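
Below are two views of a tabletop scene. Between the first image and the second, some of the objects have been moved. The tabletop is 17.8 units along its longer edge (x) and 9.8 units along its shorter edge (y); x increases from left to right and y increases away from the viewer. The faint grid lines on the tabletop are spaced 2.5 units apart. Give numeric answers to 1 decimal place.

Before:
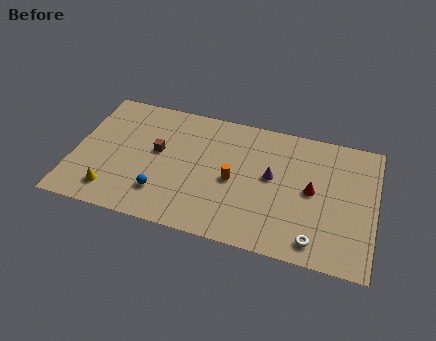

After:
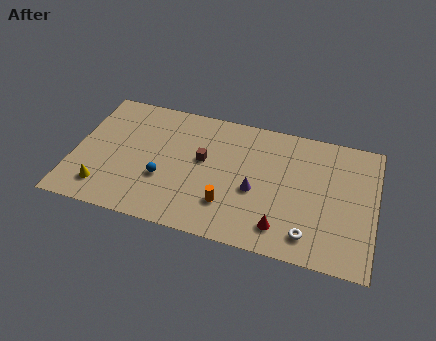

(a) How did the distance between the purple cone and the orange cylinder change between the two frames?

-0.3

They were about 2.4 units apart before and 2.1 after — 0.3 units closer together.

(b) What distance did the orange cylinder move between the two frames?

1.9

The orange cylinder moved from about (9.5, 4.5) to (9.3, 2.6), a distance of √(0.2² + 1.9²) ≈ 1.9.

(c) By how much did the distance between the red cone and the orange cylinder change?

-1.3

Before: roughly 4.6 units apart; after: 3.3. That's 1.3 units closer together.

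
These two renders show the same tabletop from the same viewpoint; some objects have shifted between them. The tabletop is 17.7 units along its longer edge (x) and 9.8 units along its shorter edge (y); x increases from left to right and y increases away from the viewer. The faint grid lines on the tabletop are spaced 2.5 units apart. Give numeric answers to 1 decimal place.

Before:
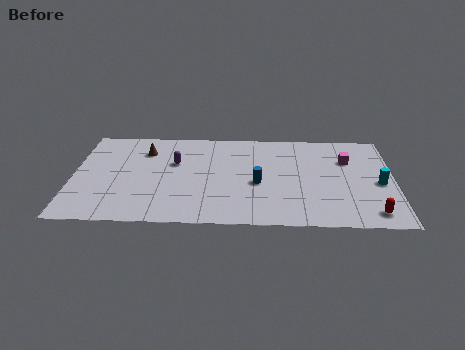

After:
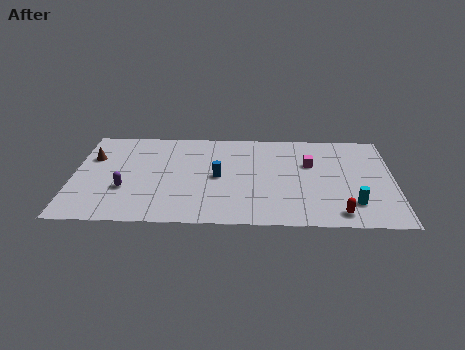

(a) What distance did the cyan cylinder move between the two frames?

2.6

The cyan cylinder moved from about (16.9, 4.4) to (15.4, 2.3), a distance of √(1.5² + 2.1²) ≈ 2.6.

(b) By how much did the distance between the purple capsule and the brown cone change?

+1.6

The distance was about 2.1 in the first image and 3.7 in the second, so they moved 1.6 units further apart.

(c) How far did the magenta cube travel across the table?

2.2

From (15.2, 6.8) to (13.1, 6.3), the magenta cube covered √(2.1² + 0.5²) ≈ 2.2 units.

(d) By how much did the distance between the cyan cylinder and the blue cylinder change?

+1.1

The distance was about 6.7 in the first image and 7.8 in the second, so they moved 1.1 units further apart.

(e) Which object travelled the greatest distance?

the purple capsule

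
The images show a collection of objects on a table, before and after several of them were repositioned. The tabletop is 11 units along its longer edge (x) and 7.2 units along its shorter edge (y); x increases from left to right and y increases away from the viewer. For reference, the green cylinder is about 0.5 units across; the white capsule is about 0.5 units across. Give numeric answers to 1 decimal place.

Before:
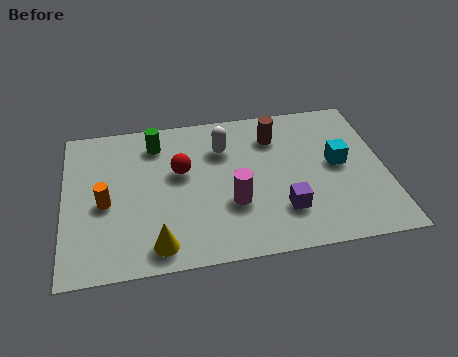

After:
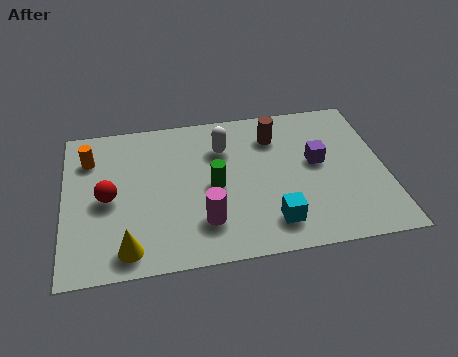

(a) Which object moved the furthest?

the cyan cube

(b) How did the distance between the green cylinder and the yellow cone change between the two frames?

-1.0

Before: roughly 4.8 units apart; after: 3.8. That's 1.0 units closer together.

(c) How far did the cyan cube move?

3.4

The cyan cube was near (9.4, 3.8) before and (7.0, 1.4) after, so it travelled √(2.4² + 2.4²) ≈ 3.4 units.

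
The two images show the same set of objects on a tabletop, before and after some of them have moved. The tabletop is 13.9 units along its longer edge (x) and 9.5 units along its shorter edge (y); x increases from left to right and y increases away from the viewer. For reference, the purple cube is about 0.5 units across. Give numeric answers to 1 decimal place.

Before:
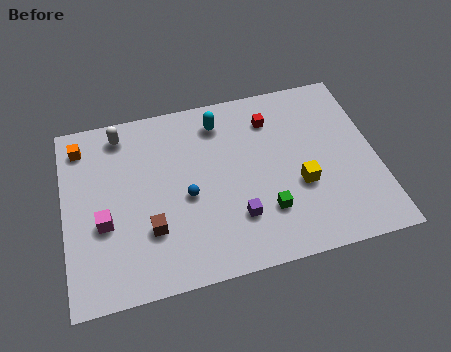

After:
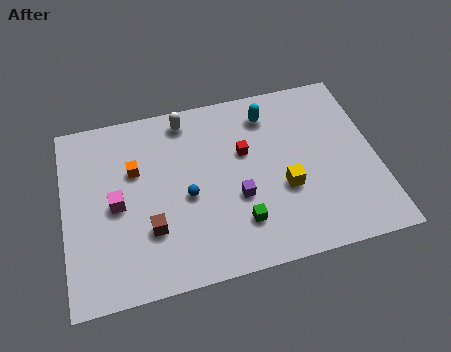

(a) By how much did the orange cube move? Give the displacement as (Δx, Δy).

(2.3, -1.8)

From the two frames, the orange cube sits at roughly (0.9, 7.9) before and (3.2, 6.1) after.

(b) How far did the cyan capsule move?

2.2

From (7.1, 7.8) to (9.3, 7.7), the cyan capsule covered √(2.2² + 0.1²) ≈ 2.2 units.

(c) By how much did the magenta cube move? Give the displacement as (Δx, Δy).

(0.6, 0.8)

The magenta cube was at about (1.7, 3.7) and moved to about (2.3, 4.5).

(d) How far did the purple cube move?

1.0

The purple cube was near (7.5, 2.6) before and (7.6, 3.6) after, so it travelled √(0.1² + 1.0²) ≈ 1.0 units.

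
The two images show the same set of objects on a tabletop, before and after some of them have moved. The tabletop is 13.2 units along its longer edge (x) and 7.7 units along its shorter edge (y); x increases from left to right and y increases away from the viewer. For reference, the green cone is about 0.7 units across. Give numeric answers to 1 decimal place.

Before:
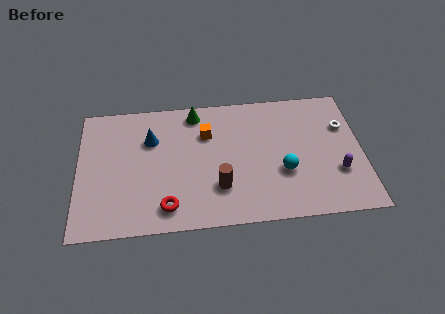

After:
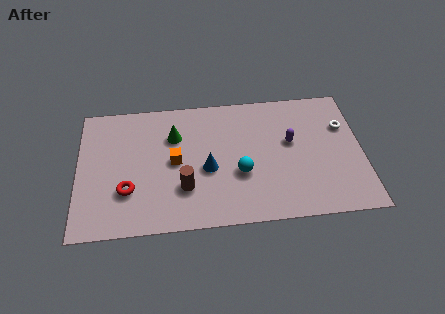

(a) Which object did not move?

the white torus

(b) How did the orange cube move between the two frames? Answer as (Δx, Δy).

(-1.5, -1.5)

The orange cube was at about (6.0, 5.4) and moved to about (4.5, 3.9).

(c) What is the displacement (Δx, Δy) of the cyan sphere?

(-2.0, 0.1)

From the two frames, the cyan sphere sits at roughly (9.5, 2.8) before and (7.5, 2.9) after.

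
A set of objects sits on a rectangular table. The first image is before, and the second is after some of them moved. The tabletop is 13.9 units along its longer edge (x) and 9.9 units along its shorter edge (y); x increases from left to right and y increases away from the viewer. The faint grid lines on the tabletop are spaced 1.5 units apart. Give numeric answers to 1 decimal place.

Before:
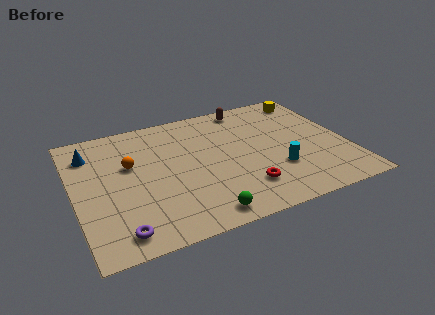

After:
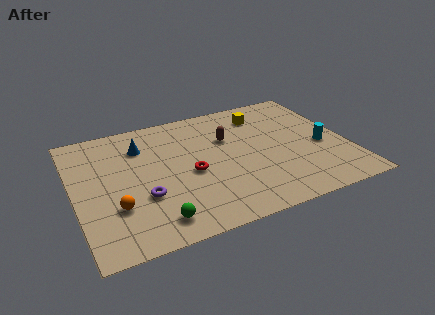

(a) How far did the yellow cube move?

2.7

From (12.6, 8.5) to (10.0, 7.9), the yellow cube covered √(2.6² + 0.6²) ≈ 2.7 units.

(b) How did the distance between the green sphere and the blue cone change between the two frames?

-2.4

Before: roughly 8.3 units apart; after: 5.9. That's 2.4 units closer together.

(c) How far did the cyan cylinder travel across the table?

2.7

The cyan cylinder moved from about (10.1, 3.1) to (12.6, 4.2), a distance of √(2.5² + 1.1²) ≈ 2.7.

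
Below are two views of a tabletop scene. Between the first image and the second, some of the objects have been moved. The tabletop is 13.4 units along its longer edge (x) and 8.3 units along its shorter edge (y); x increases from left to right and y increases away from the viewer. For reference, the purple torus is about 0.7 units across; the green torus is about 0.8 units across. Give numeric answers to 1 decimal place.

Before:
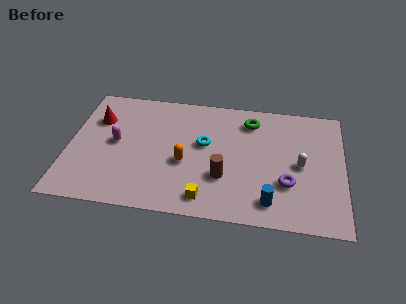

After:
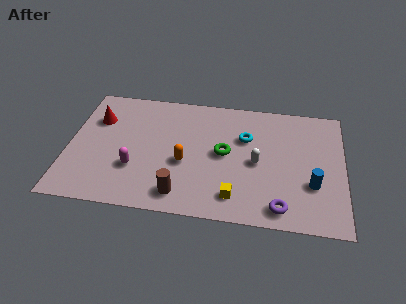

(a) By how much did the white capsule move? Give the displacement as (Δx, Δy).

(-2.1, -0.1)

The white capsule was at about (11.3, 4.0) and moved to about (9.2, 3.9).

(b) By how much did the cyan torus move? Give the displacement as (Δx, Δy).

(2.0, 0.7)

From the two frames, the cyan torus sits at roughly (6.6, 4.8) before and (8.6, 5.5) after.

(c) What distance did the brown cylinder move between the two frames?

2.4

The brown cylinder was near (7.6, 2.7) before and (5.6, 1.3) after, so it travelled √(2.0² + 1.4²) ≈ 2.4 units.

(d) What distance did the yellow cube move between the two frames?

1.4

From (6.8, 1.2) to (8.2, 1.5), the yellow cube covered √(1.4² + 0.3²) ≈ 1.4 units.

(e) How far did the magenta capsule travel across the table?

1.9

The magenta capsule was near (2.3, 4.3) before and (3.3, 2.7) after, so it travelled √(1.0² + 1.6²) ≈ 1.9 units.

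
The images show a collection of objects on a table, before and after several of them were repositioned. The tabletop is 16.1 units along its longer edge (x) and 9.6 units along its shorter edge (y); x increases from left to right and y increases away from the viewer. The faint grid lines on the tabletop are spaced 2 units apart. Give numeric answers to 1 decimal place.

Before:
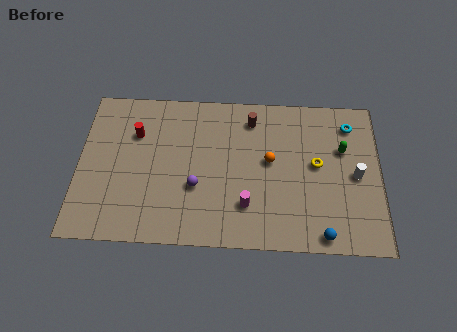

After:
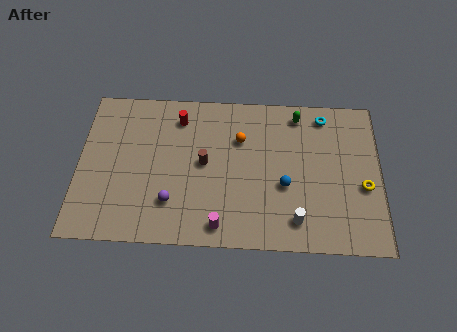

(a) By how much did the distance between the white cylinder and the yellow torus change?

+2.0

The distance was about 2.2 in the first image and 4.2 in the second, so they moved 2.0 units further apart.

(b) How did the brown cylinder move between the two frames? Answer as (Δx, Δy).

(-2.5, -2.9)

The brown cylinder started near (9.2, 7.9) and ended near (6.7, 5.0).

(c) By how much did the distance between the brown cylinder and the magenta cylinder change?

-1.5

They were about 5.4 units apart before and 3.9 after — 1.5 units closer together.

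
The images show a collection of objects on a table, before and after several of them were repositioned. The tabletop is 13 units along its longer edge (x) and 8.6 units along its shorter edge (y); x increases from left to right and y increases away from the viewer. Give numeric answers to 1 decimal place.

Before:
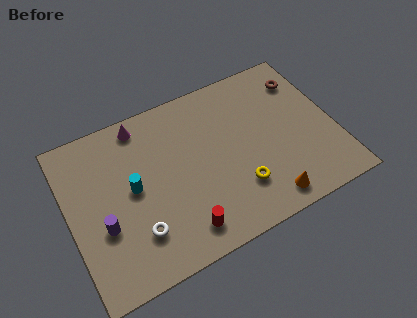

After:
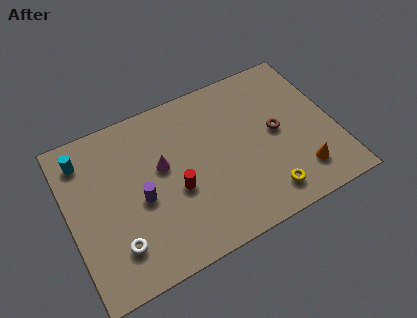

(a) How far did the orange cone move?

1.9

The orange cone was near (9.2, 1.1) before and (11.0, 1.8) after, so it travelled √(1.8² + 0.7²) ≈ 1.9 units.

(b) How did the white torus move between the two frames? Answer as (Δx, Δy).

(-1.0, -0.2)

The white torus started near (3.0, 2.2) and ended near (2.0, 2.0).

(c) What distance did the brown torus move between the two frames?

2.9

From (11.9, 6.7) to (10.2, 4.4), the brown torus covered √(1.7² + 2.3²) ≈ 2.9 units.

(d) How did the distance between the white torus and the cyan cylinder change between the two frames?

+2.8

The distance was about 2.3 in the first image and 5.1 in the second, so they moved 2.8 units further apart.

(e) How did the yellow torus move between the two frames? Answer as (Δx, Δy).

(1.2, -0.9)

From the two frames, the yellow torus sits at roughly (8.0, 2.3) before and (9.2, 1.4) after.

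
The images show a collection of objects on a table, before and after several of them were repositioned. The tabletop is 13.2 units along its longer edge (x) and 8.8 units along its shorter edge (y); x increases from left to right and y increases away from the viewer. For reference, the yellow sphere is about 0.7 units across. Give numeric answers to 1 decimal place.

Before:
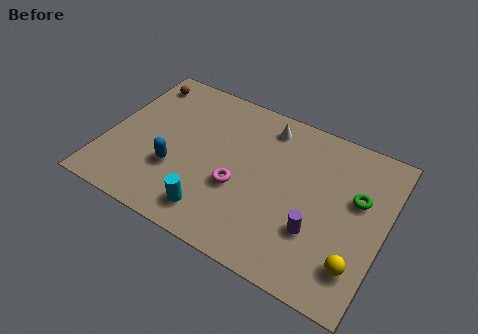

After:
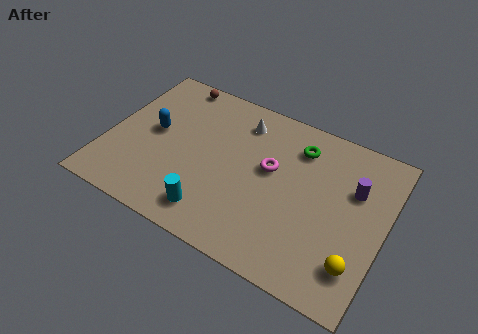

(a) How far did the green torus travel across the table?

3.4

The green torus moved from about (11.8, 5.4) to (8.8, 6.9), a distance of √(3.0² + 1.5²) ≈ 3.4.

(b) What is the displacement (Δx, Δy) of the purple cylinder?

(1.4, 3.0)

The purple cylinder was at about (10.2, 2.8) and moved to about (11.6, 5.8).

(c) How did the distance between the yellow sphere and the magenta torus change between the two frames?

-0.5

They were about 6.0 units apart before and 5.5 after — 0.5 units closer together.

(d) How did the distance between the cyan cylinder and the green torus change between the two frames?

-1.1

Before: roughly 7.4 units apart; after: 6.3. That's 1.1 units closer together.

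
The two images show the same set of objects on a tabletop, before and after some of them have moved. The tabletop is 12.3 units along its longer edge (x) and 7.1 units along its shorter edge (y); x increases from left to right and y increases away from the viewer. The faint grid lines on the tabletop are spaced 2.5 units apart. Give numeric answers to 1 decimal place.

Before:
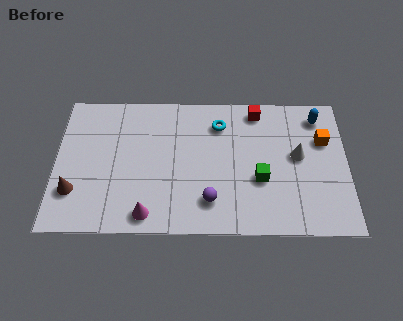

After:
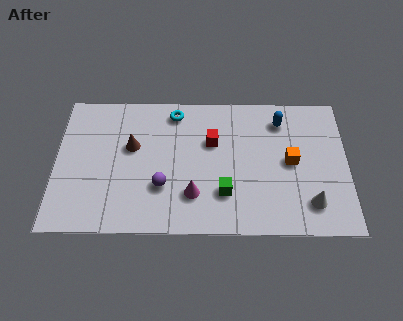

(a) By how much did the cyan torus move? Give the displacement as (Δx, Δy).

(-1.9, 0.6)

From the two frames, the cyan torus sits at roughly (6.9, 5.5) before and (5.0, 6.1) after.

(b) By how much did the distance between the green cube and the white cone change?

+1.6

The distance was about 2.0 in the first image and 3.6 in the second, so they moved 1.6 units further apart.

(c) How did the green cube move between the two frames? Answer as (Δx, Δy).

(-1.5, -0.7)

The green cube was at about (8.6, 2.7) and moved to about (7.1, 2.0).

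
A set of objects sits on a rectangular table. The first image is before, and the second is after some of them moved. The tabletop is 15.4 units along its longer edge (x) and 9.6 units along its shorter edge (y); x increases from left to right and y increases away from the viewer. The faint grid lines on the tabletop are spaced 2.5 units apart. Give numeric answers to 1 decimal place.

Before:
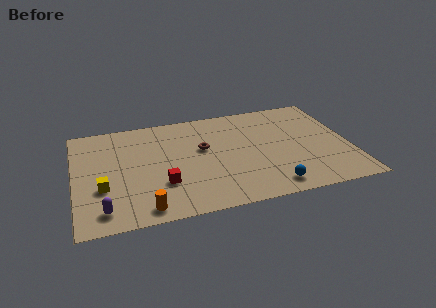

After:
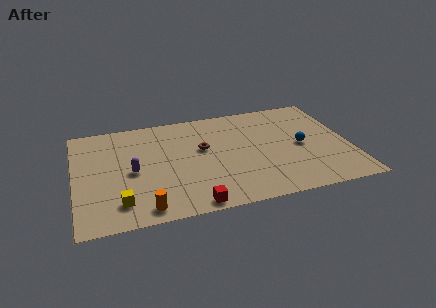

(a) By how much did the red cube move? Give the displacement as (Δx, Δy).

(1.5, -2.2)

The red cube was at about (4.8, 3.0) and moved to about (6.3, 0.8).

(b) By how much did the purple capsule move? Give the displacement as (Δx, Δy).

(1.7, 3.0)

The purple capsule was at about (1.5, 1.5) and moved to about (3.2, 4.5).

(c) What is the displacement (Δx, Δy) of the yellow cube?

(0.9, -1.5)

The yellow cube was at about (1.5, 3.4) and moved to about (2.4, 1.9).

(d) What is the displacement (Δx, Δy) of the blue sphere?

(2.0, 3.3)

From the two frames, the blue sphere sits at roughly (10.7, 1.3) before and (12.7, 4.6) after.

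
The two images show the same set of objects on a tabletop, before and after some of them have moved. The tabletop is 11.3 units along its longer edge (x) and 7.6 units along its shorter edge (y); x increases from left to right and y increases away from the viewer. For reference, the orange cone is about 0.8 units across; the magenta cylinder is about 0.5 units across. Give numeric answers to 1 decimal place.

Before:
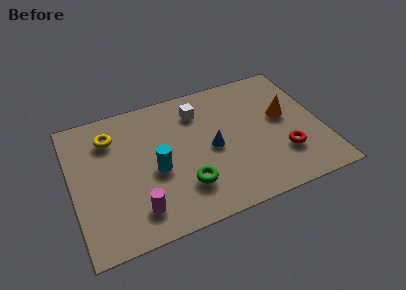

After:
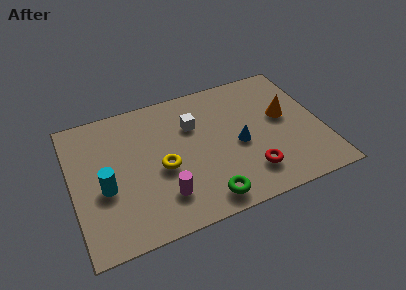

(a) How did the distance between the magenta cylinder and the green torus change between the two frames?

-0.3

They were about 2.3 units apart before and 2.0 after — 0.3 units closer together.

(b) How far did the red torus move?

1.7

The red torus moved from about (9.4, 2.2) to (7.8, 1.7), a distance of √(1.6² + 0.5²) ≈ 1.7.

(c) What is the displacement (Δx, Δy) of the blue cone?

(1.2, -0.2)

From the two frames, the blue cone sits at roughly (6.3, 3.6) before and (7.5, 3.4) after.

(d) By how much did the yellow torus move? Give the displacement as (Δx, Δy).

(2.1, -2.5)

The yellow torus started near (1.9, 5.8) and ended near (4.0, 3.3).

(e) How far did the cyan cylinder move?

2.3

The cyan cylinder was near (3.7, 3.3) before and (1.4, 3.1) after, so it travelled √(2.3² + 0.2²) ≈ 2.3 units.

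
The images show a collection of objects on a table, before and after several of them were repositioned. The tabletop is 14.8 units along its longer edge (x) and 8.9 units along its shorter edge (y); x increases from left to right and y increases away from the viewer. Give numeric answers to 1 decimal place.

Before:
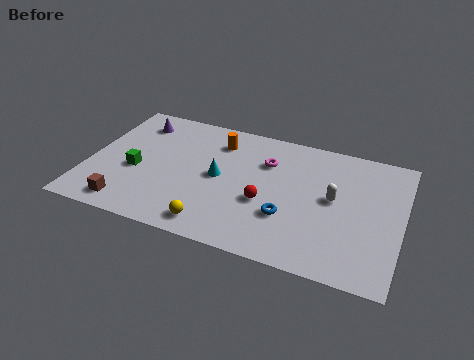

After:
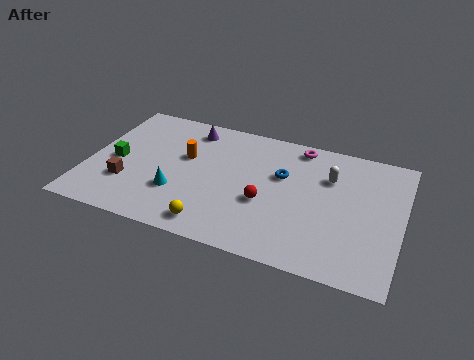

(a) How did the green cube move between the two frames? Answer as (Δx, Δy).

(-1.0, 0.4)

From the two frames, the green cube sits at roughly (2.3, 3.7) before and (1.3, 4.1) after.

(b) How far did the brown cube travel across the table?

1.5

The brown cube moved from about (2.2, 1.2) to (2.0, 2.7), a distance of √(0.2² + 1.5²) ≈ 1.5.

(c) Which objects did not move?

the red sphere and the yellow sphere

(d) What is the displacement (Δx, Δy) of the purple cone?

(2.6, 0.3)

From the two frames, the purple cone sits at roughly (1.9, 7.2) before and (4.5, 7.5) after.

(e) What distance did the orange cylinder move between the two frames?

2.1

From (5.9, 7.0) to (4.5, 5.4), the orange cylinder covered √(1.4² + 1.6²) ≈ 2.1 units.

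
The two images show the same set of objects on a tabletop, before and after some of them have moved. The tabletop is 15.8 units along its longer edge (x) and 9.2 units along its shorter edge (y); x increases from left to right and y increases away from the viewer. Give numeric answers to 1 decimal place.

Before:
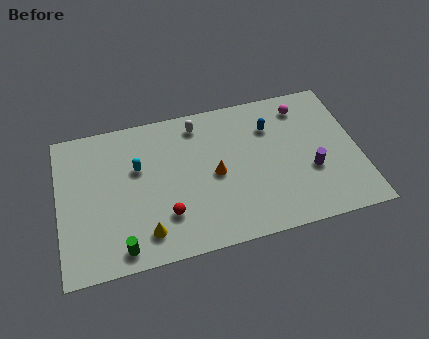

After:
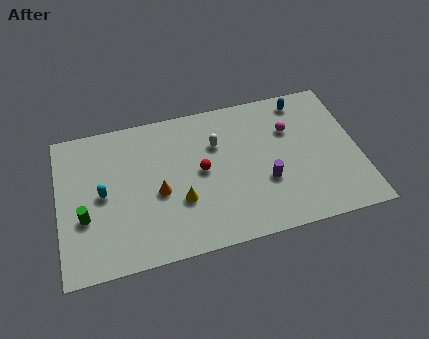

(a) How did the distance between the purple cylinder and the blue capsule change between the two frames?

+1.4

They were about 3.8 units apart before and 5.2 after — 1.4 units further apart.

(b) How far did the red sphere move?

3.0

The red sphere moved from about (5.5, 2.5) to (7.5, 4.8), a distance of √(2.0² + 2.3²) ≈ 3.0.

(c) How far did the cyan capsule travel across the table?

2.2

From (4.2, 5.8) to (2.3, 4.6), the cyan capsule covered √(1.9² + 1.2²) ≈ 2.2 units.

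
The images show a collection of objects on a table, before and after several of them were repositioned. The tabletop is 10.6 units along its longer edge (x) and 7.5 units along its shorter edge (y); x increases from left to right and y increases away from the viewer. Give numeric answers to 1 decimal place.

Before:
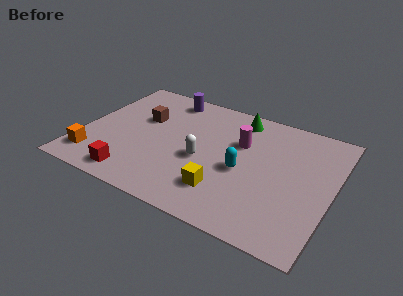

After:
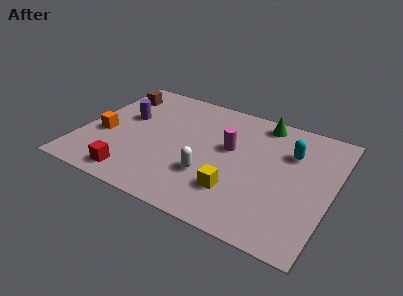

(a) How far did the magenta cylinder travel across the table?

0.6

The magenta cylinder was near (6.6, 4.9) before and (6.2, 4.4) after, so it travelled √(0.4² + 0.5²) ≈ 0.6 units.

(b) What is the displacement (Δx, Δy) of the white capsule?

(0.4, -0.8)

The white capsule started near (5.2, 3.2) and ended near (5.6, 2.4).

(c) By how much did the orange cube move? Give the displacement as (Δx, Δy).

(0.2, 1.6)

The orange cube started near (0.8, 1.4) and ended near (1.0, 3.0).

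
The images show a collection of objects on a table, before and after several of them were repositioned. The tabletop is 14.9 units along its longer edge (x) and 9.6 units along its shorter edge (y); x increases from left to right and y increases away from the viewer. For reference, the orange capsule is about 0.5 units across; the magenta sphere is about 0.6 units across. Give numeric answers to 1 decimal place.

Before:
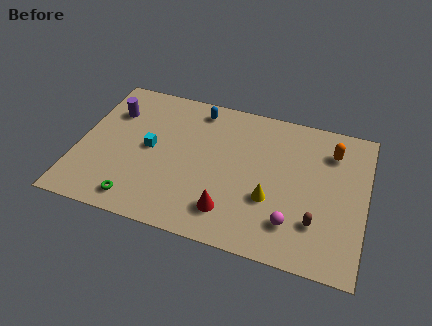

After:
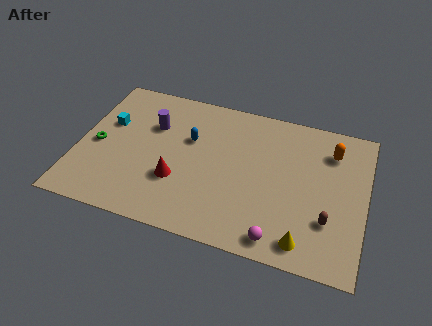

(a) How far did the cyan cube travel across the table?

2.5

The cyan cube moved from about (3.7, 4.9) to (1.4, 6.0), a distance of √(2.3² + 1.1²) ≈ 2.5.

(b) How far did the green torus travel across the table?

3.9

The green torus was near (3.4, 1.3) before and (1.0, 4.4) after, so it travelled √(2.4² + 3.1²) ≈ 3.9 units.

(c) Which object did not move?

the orange capsule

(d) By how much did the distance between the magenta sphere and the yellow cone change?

-0.4

They were about 1.7 units apart before and 1.3 after — 0.4 units closer together.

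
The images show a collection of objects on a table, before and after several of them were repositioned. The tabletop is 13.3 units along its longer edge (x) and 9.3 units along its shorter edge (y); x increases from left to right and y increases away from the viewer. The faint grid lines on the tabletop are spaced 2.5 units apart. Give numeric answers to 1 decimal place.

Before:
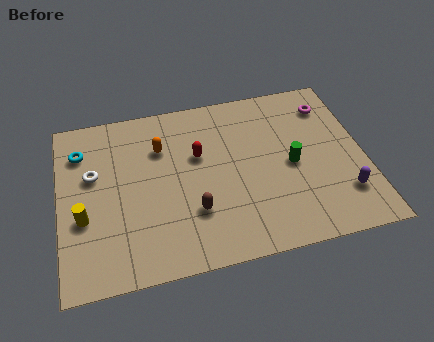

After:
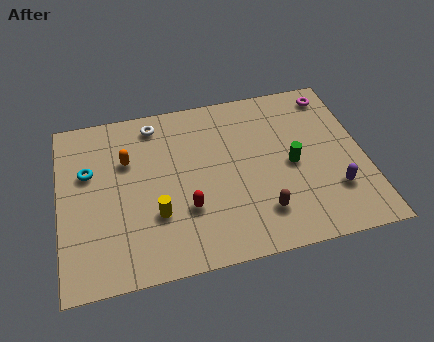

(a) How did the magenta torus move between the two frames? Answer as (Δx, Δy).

(0.2, 0.6)

The magenta torus was at about (12.0, 7.4) and moved to about (12.2, 8.0).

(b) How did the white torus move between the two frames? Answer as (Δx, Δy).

(2.8, 2.3)

The white torus was at about (1.5, 5.7) and moved to about (4.3, 8.0).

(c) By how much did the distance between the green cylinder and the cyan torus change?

-0.6

Before: roughly 9.5 units apart; after: 8.9. That's 0.6 units closer together.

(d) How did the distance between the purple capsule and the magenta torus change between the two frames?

+0.3

Before: roughly 5.1 units apart; after: 5.4. That's 0.3 units further apart.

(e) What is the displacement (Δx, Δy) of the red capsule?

(-0.7, -2.8)

From the two frames, the red capsule sits at roughly (6.1, 5.8) before and (5.4, 3.0) after.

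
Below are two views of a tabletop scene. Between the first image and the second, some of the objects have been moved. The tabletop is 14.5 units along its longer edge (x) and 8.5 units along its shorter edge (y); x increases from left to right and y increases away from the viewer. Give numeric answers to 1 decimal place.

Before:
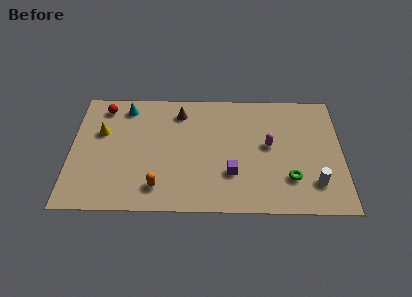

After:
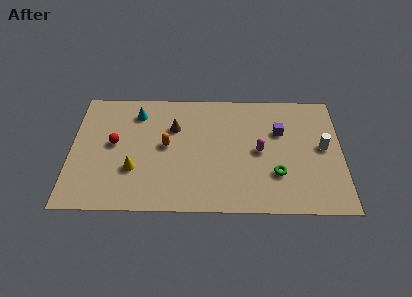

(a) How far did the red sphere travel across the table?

2.7

From (1.7, 7.2) to (2.3, 4.6), the red sphere covered √(0.6² + 2.6²) ≈ 2.7 units.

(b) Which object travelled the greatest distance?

the purple cube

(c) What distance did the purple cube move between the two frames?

4.0

The purple cube was near (8.6, 2.6) before and (11.2, 5.6) after, so it travelled √(2.6² + 3.0²) ≈ 4.0 units.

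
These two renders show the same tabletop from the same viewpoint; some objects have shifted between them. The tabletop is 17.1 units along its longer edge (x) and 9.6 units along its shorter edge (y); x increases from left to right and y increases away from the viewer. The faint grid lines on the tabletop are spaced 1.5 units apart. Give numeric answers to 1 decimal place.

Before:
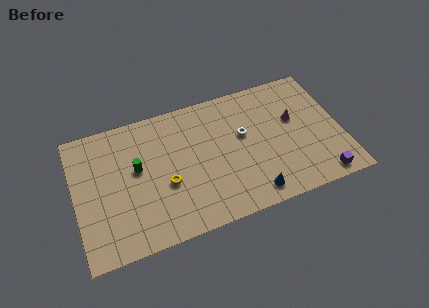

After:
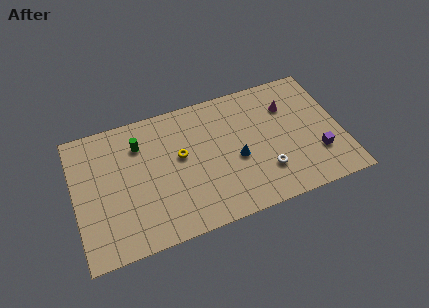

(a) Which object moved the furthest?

the white torus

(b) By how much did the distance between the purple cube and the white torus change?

-3.1

Before: roughly 6.5 units apart; after: 3.4. That's 3.1 units closer together.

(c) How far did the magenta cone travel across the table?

1.1

The magenta cone was near (14.2, 5.8) before and (13.9, 6.9) after, so it travelled √(0.3² + 1.1²) ≈ 1.1 units.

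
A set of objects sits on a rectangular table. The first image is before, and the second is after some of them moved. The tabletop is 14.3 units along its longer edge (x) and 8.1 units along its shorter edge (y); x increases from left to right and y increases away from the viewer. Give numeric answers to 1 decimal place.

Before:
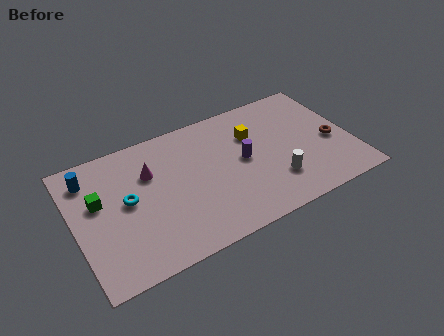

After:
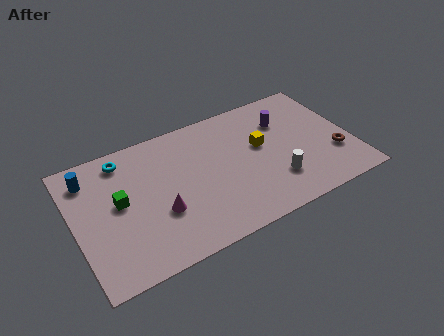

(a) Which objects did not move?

the blue cylinder and the white cylinder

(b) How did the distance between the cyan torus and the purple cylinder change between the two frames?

+2.4

They were about 6.0 units apart before and 8.4 after — 2.4 units further apart.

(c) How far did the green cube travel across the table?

1.1

The green cube was near (1.3, 4.9) before and (2.3, 4.4) after, so it travelled √(1.0² + 0.5²) ≈ 1.1 units.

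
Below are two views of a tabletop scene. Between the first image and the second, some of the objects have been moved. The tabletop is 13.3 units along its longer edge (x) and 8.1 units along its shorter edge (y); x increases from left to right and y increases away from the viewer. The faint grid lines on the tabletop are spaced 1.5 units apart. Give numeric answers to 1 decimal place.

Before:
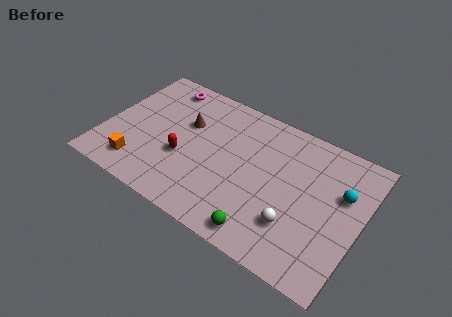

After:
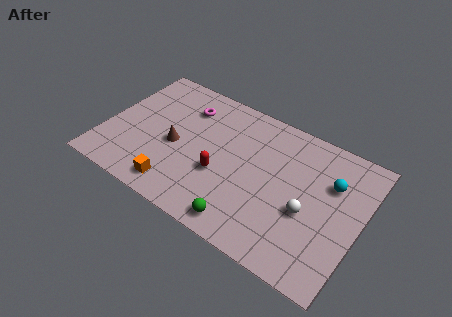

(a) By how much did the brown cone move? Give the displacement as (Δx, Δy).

(-0.3, -1.6)

The brown cone was at about (4.0, 5.2) and moved to about (3.7, 3.6).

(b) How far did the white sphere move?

1.1

The white sphere moved from about (10.2, 2.3) to (10.7, 3.3), a distance of √(0.5² + 1.0²) ≈ 1.1.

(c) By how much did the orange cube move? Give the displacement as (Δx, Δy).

(2.1, -0.3)

From the two frames, the orange cube sits at roughly (2.1, 1.5) before and (4.2, 1.2) after.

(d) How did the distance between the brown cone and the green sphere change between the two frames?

-1.5

The distance was about 6.4 in the first image and 4.9 in the second, so they moved 1.5 units closer together.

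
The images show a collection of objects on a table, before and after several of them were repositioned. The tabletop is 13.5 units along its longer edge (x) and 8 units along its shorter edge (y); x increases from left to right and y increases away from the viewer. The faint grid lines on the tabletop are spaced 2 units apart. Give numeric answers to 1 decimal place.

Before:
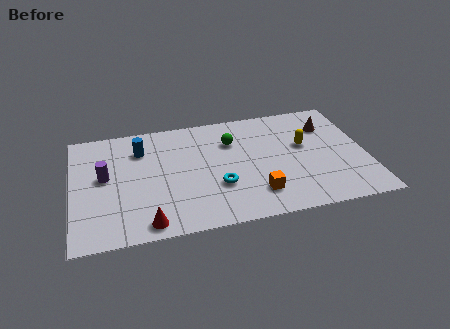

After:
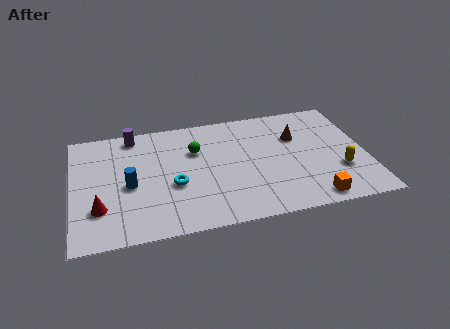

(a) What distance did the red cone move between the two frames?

2.5

The red cone moved from about (3.3, 0.9) to (1.2, 2.3), a distance of √(2.1² + 1.4²) ≈ 2.5.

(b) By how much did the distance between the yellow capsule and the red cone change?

+2.7

The distance was about 8.3 in the first image and 11.0 in the second, so they moved 2.7 units further apart.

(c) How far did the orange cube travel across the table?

2.7

The orange cube moved from about (8.3, 1.8) to (10.8, 0.9), a distance of √(2.5² + 0.9²) ≈ 2.7.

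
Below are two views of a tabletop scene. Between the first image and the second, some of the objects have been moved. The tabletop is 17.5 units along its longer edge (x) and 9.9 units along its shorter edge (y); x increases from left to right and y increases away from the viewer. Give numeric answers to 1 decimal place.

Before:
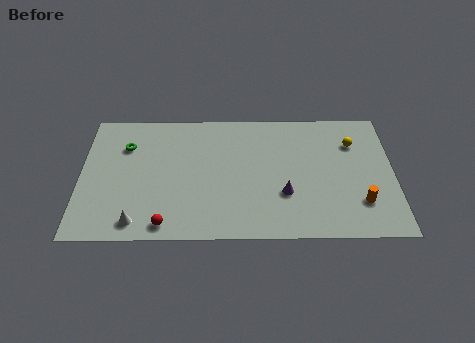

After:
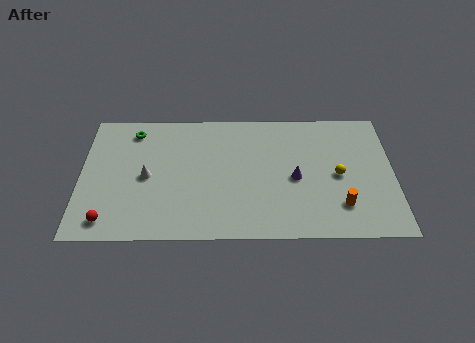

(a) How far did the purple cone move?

1.3

The purple cone moved from about (11.4, 3.3) to (12.0, 4.5), a distance of √(0.6² + 1.2²) ≈ 1.3.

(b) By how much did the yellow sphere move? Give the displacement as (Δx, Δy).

(-0.9, -2.5)

From the two frames, the yellow sphere sits at roughly (15.3, 7.2) before and (14.4, 4.7) after.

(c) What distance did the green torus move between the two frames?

1.3

The green torus was near (2.5, 7.1) before and (2.9, 8.3) after, so it travelled √(0.4² + 1.2²) ≈ 1.3 units.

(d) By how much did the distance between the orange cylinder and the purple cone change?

-1.0

The distance was about 4.3 in the first image and 3.3 in the second, so they moved 1.0 units closer together.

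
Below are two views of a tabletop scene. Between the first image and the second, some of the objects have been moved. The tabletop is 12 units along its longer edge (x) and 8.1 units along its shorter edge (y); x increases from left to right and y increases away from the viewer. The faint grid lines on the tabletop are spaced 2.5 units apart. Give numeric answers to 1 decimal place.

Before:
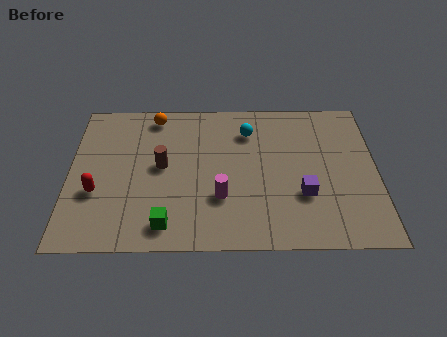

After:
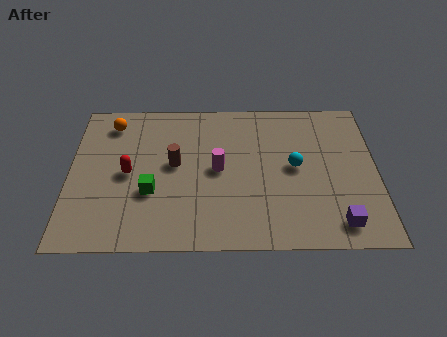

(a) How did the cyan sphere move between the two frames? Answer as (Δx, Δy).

(1.8, -2.0)

The cyan sphere was at about (7.0, 6.2) and moved to about (8.8, 4.2).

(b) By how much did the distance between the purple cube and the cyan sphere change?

-0.7

Before: roughly 4.1 units apart; after: 3.4. That's 0.7 units closer together.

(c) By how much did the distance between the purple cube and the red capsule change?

+0.5

The distance was about 8.0 in the first image and 8.5 in the second, so they moved 0.5 units further apart.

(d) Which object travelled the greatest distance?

the cyan sphere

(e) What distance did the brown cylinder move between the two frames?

0.5

From (3.6, 4.3) to (4.1, 4.4), the brown cylinder covered √(0.5² + 0.1²) ≈ 0.5 units.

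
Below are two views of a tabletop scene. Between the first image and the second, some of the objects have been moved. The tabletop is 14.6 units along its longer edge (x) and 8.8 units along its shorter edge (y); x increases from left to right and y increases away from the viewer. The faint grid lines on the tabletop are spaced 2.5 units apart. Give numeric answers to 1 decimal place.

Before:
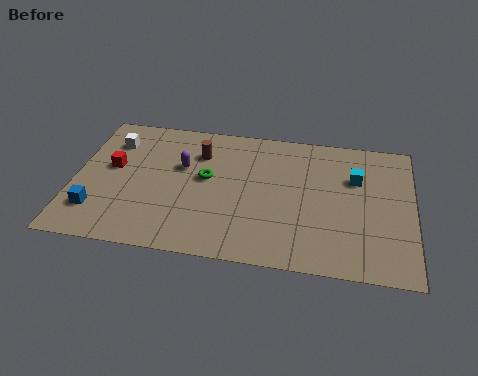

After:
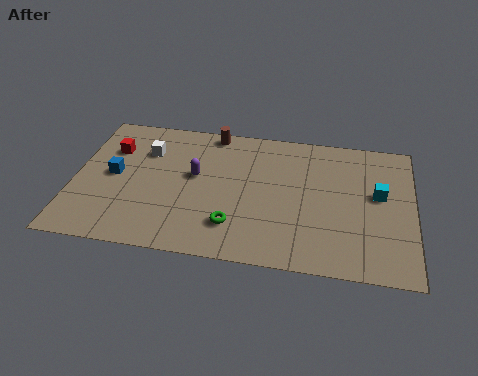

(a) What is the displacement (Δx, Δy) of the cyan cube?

(1.0, -0.9)

The cyan cube was at about (12.1, 5.9) and moved to about (13.1, 5.0).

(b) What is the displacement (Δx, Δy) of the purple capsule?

(0.6, -0.5)

From the two frames, the purple capsule sits at roughly (4.6, 5.5) before and (5.2, 5.0) after.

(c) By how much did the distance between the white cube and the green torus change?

+1.2

They were about 4.6 units apart before and 5.8 after — 1.2 units further apart.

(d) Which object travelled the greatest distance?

the green torus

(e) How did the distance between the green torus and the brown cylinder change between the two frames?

+4.4

The distance was about 1.6 in the first image and 6.0 in the second, so they moved 4.4 units further apart.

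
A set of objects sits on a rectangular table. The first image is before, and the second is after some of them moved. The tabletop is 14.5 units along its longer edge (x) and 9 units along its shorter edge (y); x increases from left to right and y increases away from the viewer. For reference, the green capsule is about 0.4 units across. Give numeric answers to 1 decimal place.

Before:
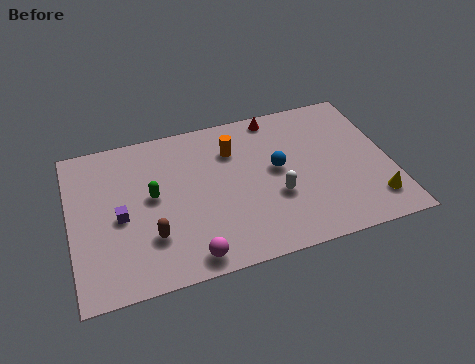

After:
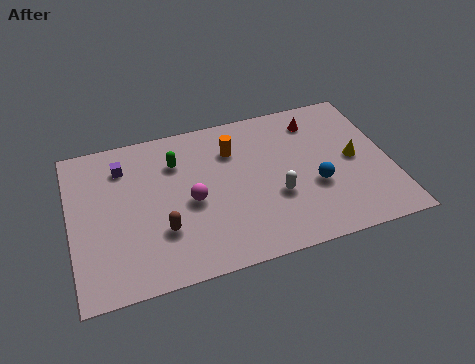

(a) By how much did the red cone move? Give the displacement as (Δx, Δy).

(1.8, -0.8)

From the two frames, the red cone sits at roughly (9.6, 8.1) before and (11.4, 7.3) after.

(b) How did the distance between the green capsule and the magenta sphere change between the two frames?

-1.6

They were about 4.1 units apart before and 2.5 after — 1.6 units closer together.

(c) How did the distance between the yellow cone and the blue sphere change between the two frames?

-2.9

Before: roughly 5.1 units apart; after: 2.2. That's 2.9 units closer together.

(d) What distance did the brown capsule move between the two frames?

0.5

From (3.5, 2.6) to (4.0, 2.8), the brown capsule covered √(0.5² + 0.2²) ≈ 0.5 units.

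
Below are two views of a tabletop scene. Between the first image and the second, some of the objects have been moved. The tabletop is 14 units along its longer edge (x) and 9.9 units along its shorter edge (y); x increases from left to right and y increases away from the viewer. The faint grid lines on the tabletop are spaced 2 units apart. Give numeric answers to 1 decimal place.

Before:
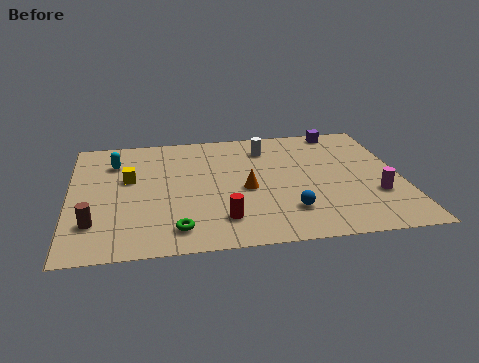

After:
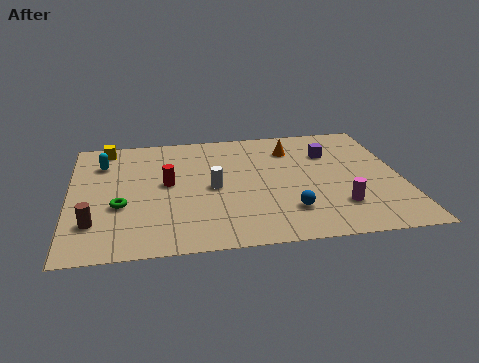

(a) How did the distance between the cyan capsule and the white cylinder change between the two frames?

-1.2

The distance was about 6.5 in the first image and 5.3 in the second, so they moved 1.2 units closer together.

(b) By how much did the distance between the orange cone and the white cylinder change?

+1.0

Before: roughly 3.5 units apart; after: 4.5. That's 1.0 units further apart.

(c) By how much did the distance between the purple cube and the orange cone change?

-4.6

They were about 6.3 units apart before and 1.7 after — 4.6 units closer together.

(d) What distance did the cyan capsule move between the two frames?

0.5

From (1.9, 7.4) to (1.4, 7.4), the cyan capsule covered √(0.5² + 0.0²) ≈ 0.5 units.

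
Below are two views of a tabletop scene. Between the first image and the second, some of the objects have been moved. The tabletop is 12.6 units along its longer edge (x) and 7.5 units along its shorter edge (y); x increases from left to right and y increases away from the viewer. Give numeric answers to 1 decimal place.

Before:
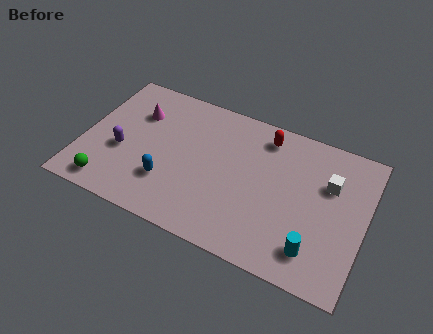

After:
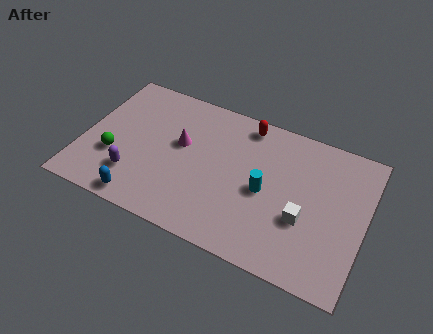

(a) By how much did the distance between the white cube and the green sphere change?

-1.7

They were about 10.2 units apart before and 8.5 after — 1.7 units closer together.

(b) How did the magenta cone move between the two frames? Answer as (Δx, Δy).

(2.1, -0.9)

The magenta cone was at about (2.2, 5.3) and moved to about (4.3, 4.4).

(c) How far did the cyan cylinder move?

3.1

The cyan cylinder was near (10.6, 1.5) before and (8.2, 3.5) after, so it travelled √(2.4² + 2.0²) ≈ 3.1 units.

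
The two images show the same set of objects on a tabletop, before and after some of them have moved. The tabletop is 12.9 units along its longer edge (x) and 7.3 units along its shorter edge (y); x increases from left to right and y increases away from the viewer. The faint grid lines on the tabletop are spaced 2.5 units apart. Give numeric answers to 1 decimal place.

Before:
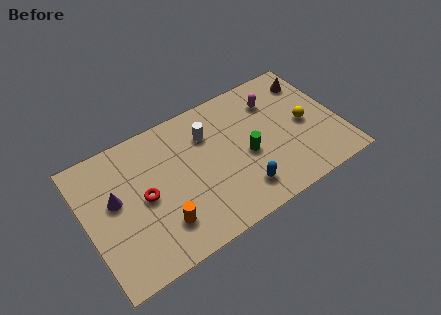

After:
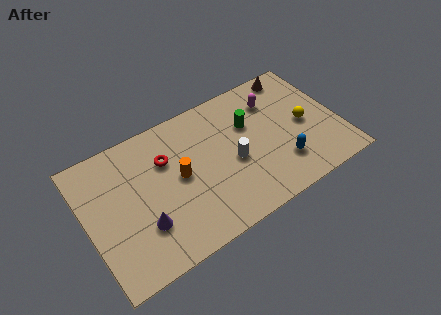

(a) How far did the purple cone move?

2.3

From (1.5, 4.2) to (2.6, 2.2), the purple cone covered √(1.1² + 2.0²) ≈ 2.3 units.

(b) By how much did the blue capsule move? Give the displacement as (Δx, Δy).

(2.2, 0.4)

From the two frames, the blue capsule sits at roughly (7.5, 1.5) before and (9.7, 1.9) after.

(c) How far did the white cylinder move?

2.3

The white cylinder was near (6.4, 5.3) before and (7.4, 3.2) after, so it travelled √(1.0² + 2.1²) ≈ 2.3 units.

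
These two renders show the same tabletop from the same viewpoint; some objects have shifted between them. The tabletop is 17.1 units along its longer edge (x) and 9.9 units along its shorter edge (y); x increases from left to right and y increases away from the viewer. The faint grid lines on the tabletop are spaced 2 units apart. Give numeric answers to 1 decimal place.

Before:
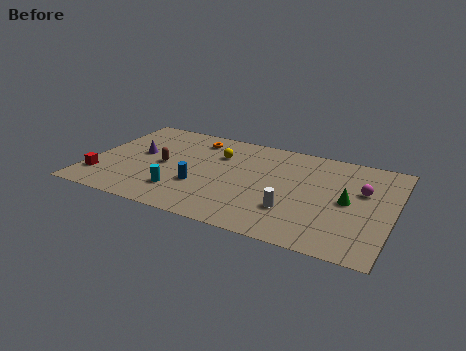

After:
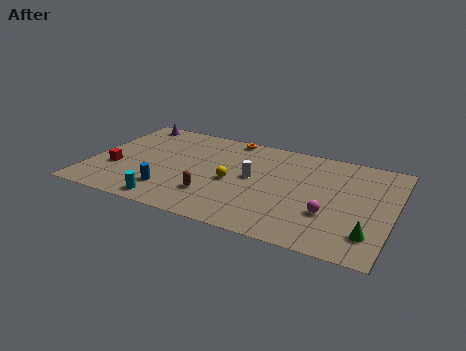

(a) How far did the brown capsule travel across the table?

3.7

The brown capsule moved from about (4.1, 4.8) to (7.2, 2.7), a distance of √(3.1² + 2.1²) ≈ 3.7.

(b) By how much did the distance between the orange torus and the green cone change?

+1.3

Before: roughly 9.7 units apart; after: 11.0. That's 1.3 units further apart.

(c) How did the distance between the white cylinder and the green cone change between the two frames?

+4.0

Before: roughly 3.5 units apart; after: 7.5. That's 4.0 units further apart.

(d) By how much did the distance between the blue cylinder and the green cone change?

+2.9

Before: roughly 8.3 units apart; after: 11.2. That's 2.9 units further apart.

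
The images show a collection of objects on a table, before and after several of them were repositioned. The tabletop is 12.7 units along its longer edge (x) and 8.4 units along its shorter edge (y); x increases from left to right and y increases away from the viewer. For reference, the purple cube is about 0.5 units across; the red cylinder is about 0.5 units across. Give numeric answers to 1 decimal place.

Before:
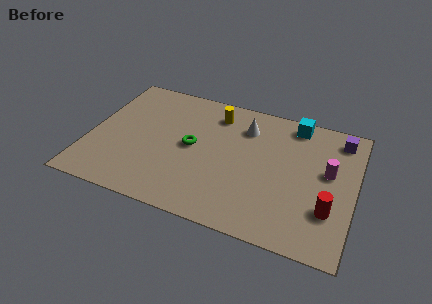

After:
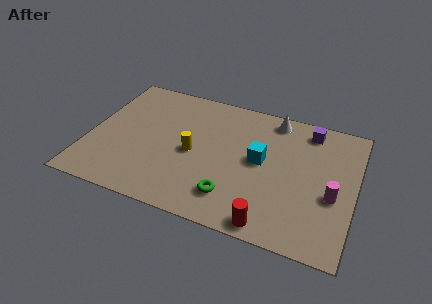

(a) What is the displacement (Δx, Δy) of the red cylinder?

(-2.6, -1.7)

From the two frames, the red cylinder sits at roughly (11.6, 2.5) before and (9.0, 0.8) after.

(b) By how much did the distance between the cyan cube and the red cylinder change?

-1.5

The distance was about 5.3 in the first image and 3.8 in the second, so they moved 1.5 units closer together.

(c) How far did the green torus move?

3.3

From (4.9, 4.3) to (7.1, 1.8), the green torus covered √(2.2² + 2.5²) ≈ 3.3 units.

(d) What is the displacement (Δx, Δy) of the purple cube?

(-1.5, 0.1)

The purple cube was at about (11.8, 7.1) and moved to about (10.3, 7.2).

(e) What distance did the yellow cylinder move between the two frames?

3.0

From (5.8, 6.8) to (5.0, 3.9), the yellow cylinder covered √(0.8² + 2.9²) ≈ 3.0 units.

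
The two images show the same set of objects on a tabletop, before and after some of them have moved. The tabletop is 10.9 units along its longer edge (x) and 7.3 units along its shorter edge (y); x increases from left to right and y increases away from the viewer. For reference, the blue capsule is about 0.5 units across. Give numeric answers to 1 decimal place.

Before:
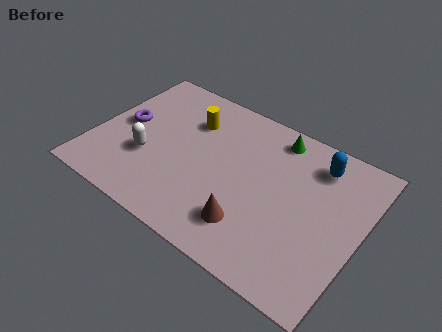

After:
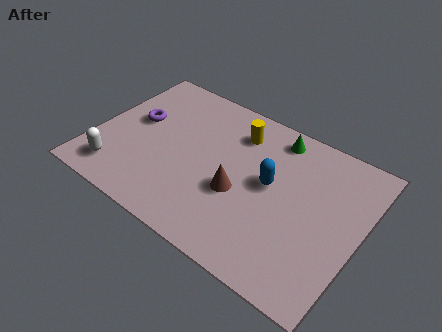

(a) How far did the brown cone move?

1.4

The brown cone was near (6.8, 1.7) before and (6.1, 2.9) after, so it travelled √(0.7² + 1.2²) ≈ 1.4 units.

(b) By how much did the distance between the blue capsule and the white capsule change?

-0.8

They were about 7.3 units apart before and 6.5 after — 0.8 units closer together.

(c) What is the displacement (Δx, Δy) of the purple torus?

(0.4, 0.4)

From the two frames, the purple torus sits at roughly (1.1, 3.8) before and (1.5, 4.2) after.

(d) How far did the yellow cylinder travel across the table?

1.9

The yellow cylinder was near (3.6, 5.3) before and (5.5, 5.7) after, so it travelled √(1.9² + 0.4²) ≈ 1.9 units.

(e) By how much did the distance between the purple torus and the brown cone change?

-1.3

The distance was about 6.1 in the first image and 4.8 in the second, so they moved 1.3 units closer together.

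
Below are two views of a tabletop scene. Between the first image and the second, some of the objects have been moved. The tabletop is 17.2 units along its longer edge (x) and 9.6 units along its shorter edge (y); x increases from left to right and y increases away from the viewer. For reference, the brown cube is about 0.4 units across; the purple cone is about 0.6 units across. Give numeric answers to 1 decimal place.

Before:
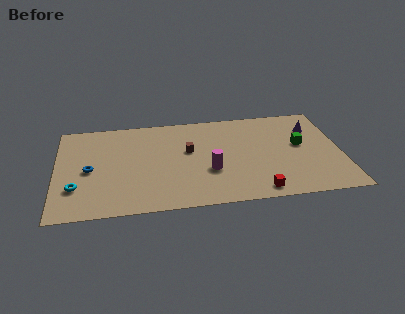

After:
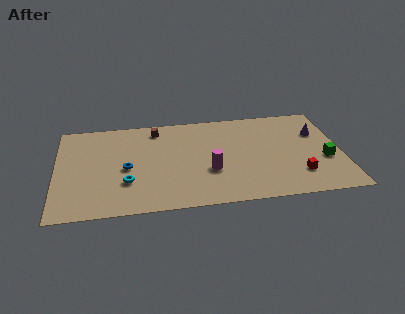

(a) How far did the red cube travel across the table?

2.8

From (12.0, 1.1) to (14.5, 2.4), the red cube covered √(2.5² + 1.3²) ≈ 2.8 units.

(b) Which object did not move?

the magenta cylinder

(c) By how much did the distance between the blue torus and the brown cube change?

-1.9

The distance was about 6.1 in the first image and 4.2 in the second, so they moved 1.9 units closer together.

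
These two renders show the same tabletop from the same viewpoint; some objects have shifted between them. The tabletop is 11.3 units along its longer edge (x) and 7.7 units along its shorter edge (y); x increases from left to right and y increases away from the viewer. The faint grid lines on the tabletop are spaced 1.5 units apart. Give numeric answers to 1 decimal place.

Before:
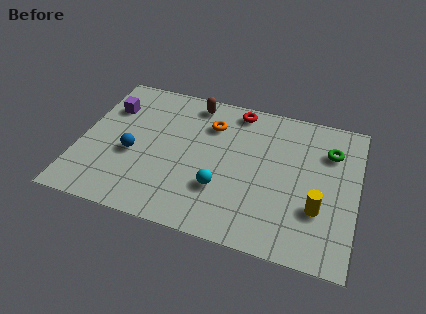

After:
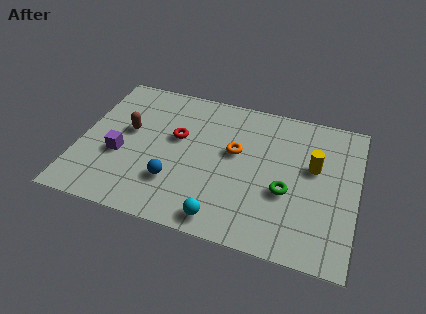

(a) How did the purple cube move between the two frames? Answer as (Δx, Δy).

(0.7, -2.5)

The purple cube was at about (1.0, 5.5) and moved to about (1.7, 3.0).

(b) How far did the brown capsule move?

3.4

The brown capsule moved from about (4.4, 6.7) to (1.9, 4.4), a distance of √(2.5² + 2.3²) ≈ 3.4.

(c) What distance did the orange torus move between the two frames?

1.6

The orange torus moved from about (5.2, 5.7) to (6.3, 4.5), a distance of √(1.1² + 1.2²) ≈ 1.6.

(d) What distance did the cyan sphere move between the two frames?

1.5

The cyan sphere moved from about (5.9, 2.4) to (6.1, 0.9), a distance of √(0.2² + 1.5²) ≈ 1.5.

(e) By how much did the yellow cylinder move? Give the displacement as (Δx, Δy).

(-0.3, 2.1)

From the two frames, the yellow cylinder sits at roughly (9.8, 2.5) before and (9.5, 4.6) after.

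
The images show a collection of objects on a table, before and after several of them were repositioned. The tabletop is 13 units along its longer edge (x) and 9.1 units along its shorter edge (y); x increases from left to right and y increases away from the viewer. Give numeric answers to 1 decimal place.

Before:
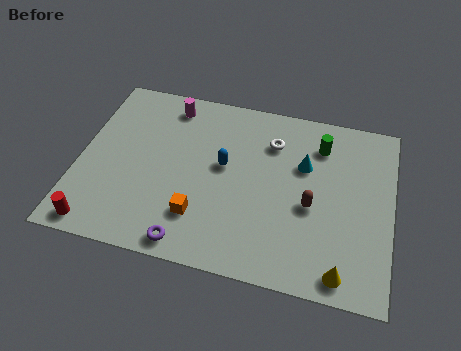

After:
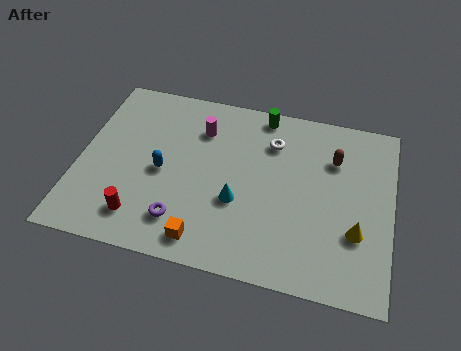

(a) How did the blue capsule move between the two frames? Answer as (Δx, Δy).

(-2.5, -0.9)

The blue capsule was at about (6.0, 5.1) and moved to about (3.5, 4.2).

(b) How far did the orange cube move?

1.1

From (5.2, 2.3) to (5.5, 1.2), the orange cube covered √(0.3² + 1.1²) ≈ 1.1 units.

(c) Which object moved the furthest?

the cyan cone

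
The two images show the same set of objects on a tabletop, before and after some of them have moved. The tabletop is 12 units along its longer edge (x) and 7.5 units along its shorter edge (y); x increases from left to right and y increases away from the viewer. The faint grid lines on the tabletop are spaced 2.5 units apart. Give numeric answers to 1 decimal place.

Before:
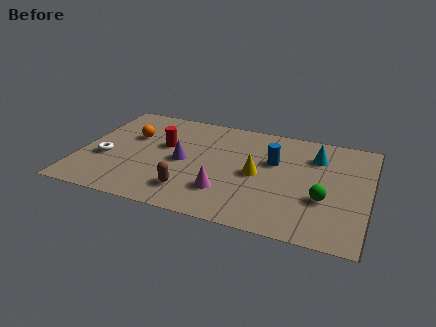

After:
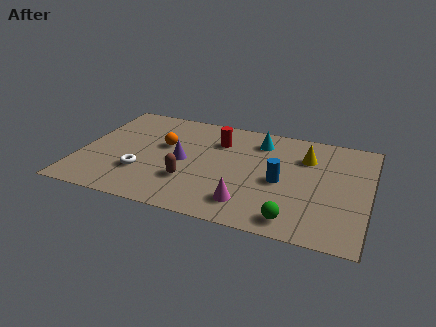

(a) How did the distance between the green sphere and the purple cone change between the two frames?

-0.5

Before: roughly 6.0 units apart; after: 5.5. That's 0.5 units closer together.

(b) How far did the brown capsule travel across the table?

0.7

The brown capsule was near (4.8, 1.6) before and (4.7, 2.3) after, so it travelled √(0.1² + 0.7²) ≈ 0.7 units.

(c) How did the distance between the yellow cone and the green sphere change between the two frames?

+1.5

They were about 2.9 units apart before and 4.4 after — 1.5 units further apart.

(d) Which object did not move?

the purple cone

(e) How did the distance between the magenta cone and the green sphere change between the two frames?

-2.1

Before: roughly 4.1 units apart; after: 2.0. That's 2.1 units closer together.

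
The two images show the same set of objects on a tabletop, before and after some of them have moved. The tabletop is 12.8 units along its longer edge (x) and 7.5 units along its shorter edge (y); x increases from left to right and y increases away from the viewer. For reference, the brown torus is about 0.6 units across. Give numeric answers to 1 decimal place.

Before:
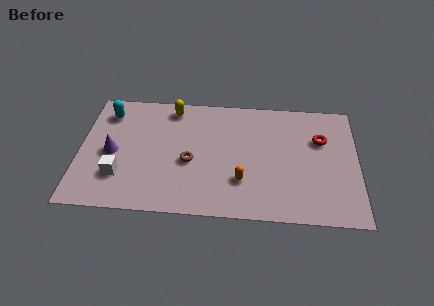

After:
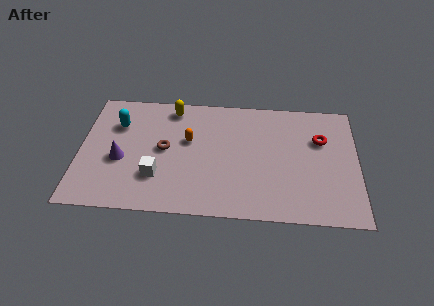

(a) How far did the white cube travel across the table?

1.7

From (1.9, 2.1) to (3.6, 2.2), the white cube covered √(1.7² + 0.1²) ≈ 1.7 units.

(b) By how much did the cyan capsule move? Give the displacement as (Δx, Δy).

(0.5, -0.7)

The cyan capsule was at about (1.2, 6.0) and moved to about (1.7, 5.3).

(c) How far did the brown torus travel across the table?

1.4

The brown torus was near (5.1, 3.2) before and (3.9, 3.9) after, so it travelled √(1.2² + 0.7²) ≈ 1.4 units.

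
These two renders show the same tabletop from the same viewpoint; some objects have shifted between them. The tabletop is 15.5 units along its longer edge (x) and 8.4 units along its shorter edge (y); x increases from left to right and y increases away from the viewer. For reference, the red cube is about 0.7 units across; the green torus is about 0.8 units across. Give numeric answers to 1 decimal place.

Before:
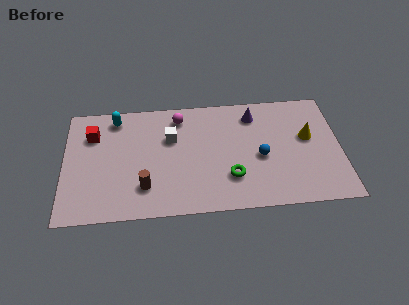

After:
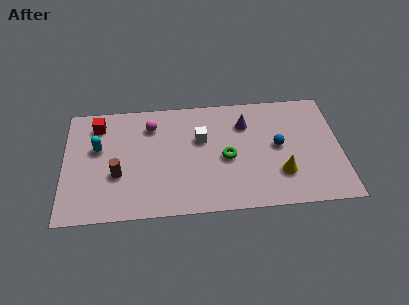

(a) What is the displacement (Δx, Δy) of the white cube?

(1.7, -0.2)

The white cube started near (6.0, 5.5) and ended near (7.7, 5.3).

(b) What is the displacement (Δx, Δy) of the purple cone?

(-0.5, -0.6)

The purple cone was at about (10.7, 6.8) and moved to about (10.2, 6.2).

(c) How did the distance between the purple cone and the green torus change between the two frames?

-2.0

The distance was about 4.6 in the first image and 2.6 in the second, so they moved 2.0 units closer together.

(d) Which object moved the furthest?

the yellow cone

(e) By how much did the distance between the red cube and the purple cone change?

-0.8

They were about 9.1 units apart before and 8.3 after — 0.8 units closer together.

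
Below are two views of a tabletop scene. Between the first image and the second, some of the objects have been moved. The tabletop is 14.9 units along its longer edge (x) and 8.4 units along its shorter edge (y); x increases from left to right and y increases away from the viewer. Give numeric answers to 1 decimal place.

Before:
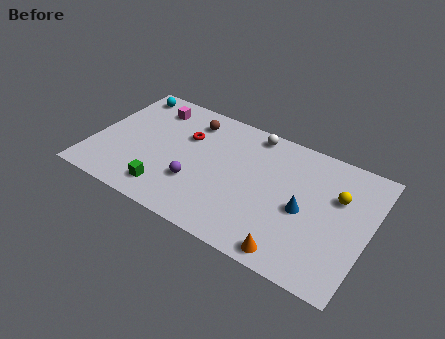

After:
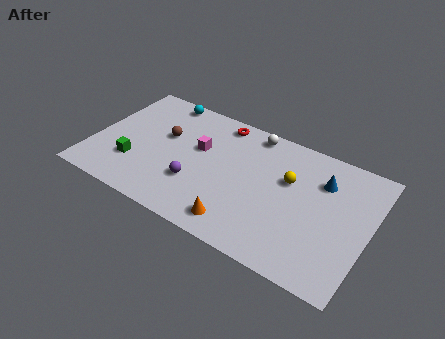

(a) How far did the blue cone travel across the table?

2.4

The blue cone moved from about (11.5, 3.8) to (12.2, 6.1), a distance of √(0.7² + 2.3²) ≈ 2.4.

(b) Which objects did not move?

the white sphere and the purple sphere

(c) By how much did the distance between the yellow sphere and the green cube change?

-1.0

Before: roughly 9.6 units apart; after: 8.6. That's 1.0 units closer together.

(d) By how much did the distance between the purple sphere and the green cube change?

+1.6

They were about 1.8 units apart before and 3.4 after — 1.6 units further apart.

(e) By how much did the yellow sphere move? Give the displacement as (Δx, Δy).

(-2.6, -0.2)

The yellow sphere started near (13.1, 5.5) and ended near (10.5, 5.3).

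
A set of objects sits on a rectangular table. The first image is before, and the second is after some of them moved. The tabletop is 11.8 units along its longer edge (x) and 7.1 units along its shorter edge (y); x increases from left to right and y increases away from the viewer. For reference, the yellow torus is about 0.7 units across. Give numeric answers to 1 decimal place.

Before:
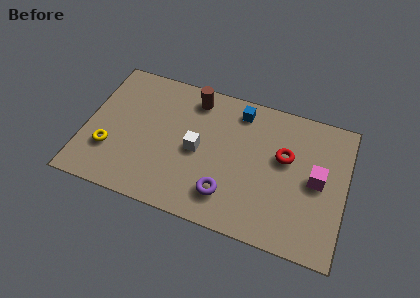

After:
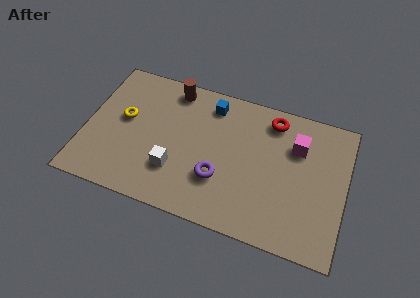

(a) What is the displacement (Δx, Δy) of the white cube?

(-0.9, -1.3)

The white cube started near (5.1, 3.4) and ended near (4.2, 2.1).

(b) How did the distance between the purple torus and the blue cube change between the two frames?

-0.7

They were about 4.4 units apart before and 3.7 after — 0.7 units closer together.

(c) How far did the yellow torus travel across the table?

1.9

The yellow torus moved from about (1.2, 2.2) to (1.7, 4.0), a distance of √(0.5² + 1.8²) ≈ 1.9.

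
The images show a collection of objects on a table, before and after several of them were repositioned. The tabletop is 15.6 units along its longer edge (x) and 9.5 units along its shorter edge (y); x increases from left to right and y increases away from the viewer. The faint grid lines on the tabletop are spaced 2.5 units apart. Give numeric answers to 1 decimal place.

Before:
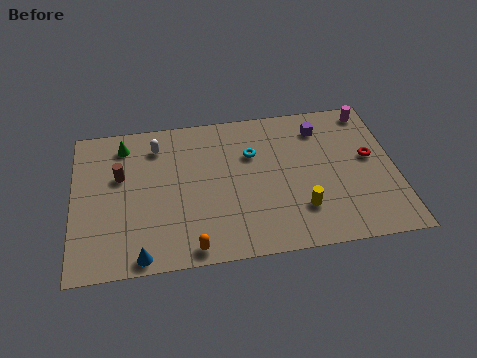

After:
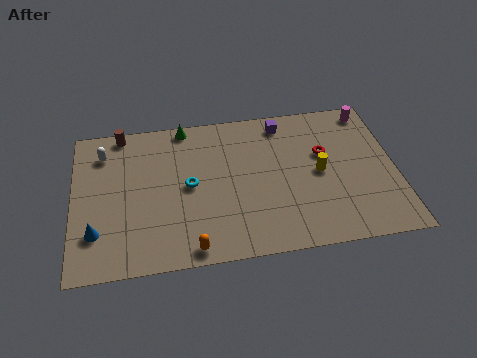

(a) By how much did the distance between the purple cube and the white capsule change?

+0.8

They were about 8.0 units apart before and 8.8 after — 0.8 units further apart.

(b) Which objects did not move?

the magenta cylinder and the orange capsule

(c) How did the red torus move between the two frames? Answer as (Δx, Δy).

(-2.2, 0.6)

The red torus was at about (14.4, 5.3) and moved to about (12.2, 5.9).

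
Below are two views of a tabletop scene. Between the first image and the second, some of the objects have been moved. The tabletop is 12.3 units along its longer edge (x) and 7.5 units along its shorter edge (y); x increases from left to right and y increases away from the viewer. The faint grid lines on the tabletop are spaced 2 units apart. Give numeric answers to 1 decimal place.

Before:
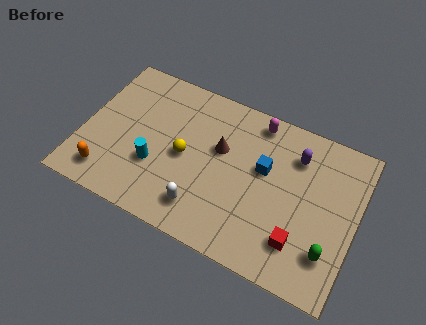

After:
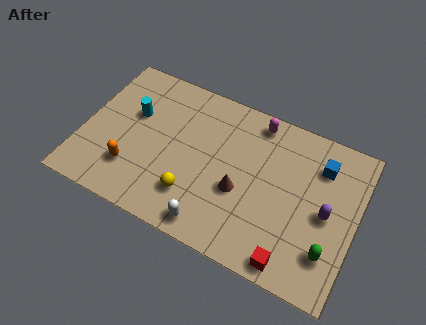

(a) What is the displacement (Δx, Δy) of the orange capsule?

(1.0, 0.7)

From the two frames, the orange capsule sits at roughly (1.4, 1.3) before and (2.4, 2.0) after.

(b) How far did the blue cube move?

2.7

From (8.1, 4.5) to (10.5, 5.7), the blue cube covered √(2.4² + 1.2²) ≈ 2.7 units.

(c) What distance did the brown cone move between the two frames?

1.9

The brown cone was near (6.1, 4.6) before and (7.2, 3.0) after, so it travelled √(1.1² + 1.6²) ≈ 1.9 units.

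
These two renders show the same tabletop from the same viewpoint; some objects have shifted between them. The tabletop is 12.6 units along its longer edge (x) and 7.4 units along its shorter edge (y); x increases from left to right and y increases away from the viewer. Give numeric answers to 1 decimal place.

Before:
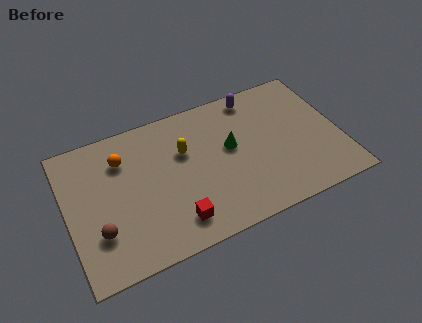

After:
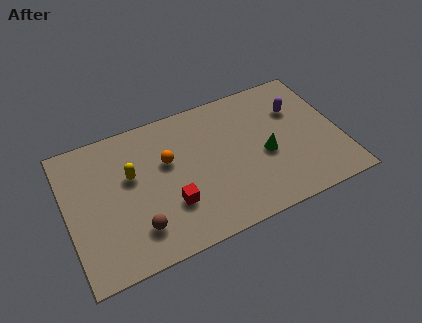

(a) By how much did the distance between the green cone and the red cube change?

+0.6

They were about 4.0 units apart before and 4.6 after — 0.6 units further apart.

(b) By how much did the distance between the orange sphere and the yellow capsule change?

-1.2

They were about 2.9 units apart before and 1.7 after — 1.2 units closer together.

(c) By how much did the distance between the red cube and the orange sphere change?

-2.3

The distance was about 4.6 in the first image and 2.3 in the second, so they moved 2.3 units closer together.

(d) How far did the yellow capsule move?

2.5

The yellow capsule was near (5.5, 4.8) before and (3.0, 4.5) after, so it travelled √(2.5² + 0.3²) ≈ 2.5 units.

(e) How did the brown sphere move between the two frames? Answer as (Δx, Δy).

(1.7, -0.5)

The brown sphere started near (1.3, 2.2) and ended near (3.0, 1.7).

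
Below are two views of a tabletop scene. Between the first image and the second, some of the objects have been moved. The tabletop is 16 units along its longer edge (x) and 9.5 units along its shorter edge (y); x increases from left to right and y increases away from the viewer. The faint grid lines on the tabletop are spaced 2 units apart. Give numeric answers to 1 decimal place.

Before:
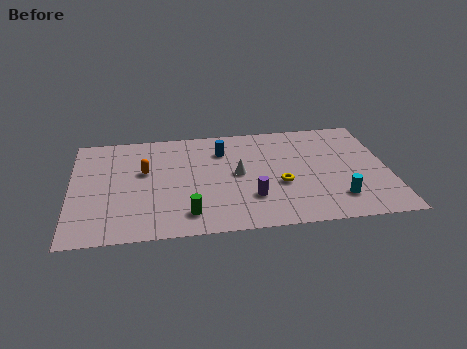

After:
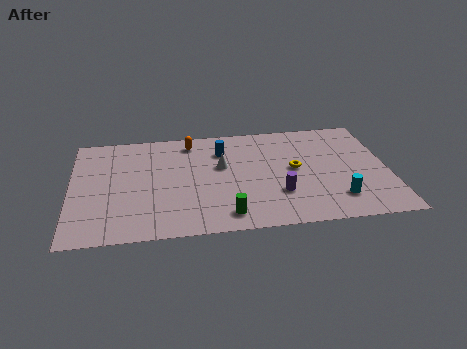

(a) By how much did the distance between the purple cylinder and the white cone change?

+1.7

Before: roughly 2.3 units apart; after: 4.0. That's 1.7 units further apart.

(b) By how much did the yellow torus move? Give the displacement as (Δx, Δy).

(0.8, 1.3)

From the two frames, the yellow torus sits at roughly (10.5, 3.7) before and (11.3, 5.0) after.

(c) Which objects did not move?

the blue cylinder and the cyan cylinder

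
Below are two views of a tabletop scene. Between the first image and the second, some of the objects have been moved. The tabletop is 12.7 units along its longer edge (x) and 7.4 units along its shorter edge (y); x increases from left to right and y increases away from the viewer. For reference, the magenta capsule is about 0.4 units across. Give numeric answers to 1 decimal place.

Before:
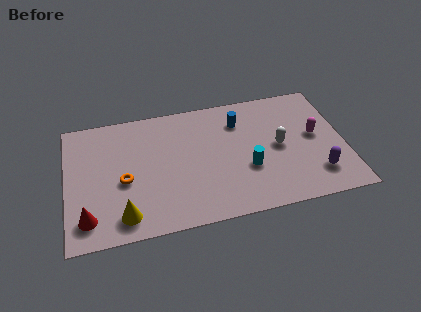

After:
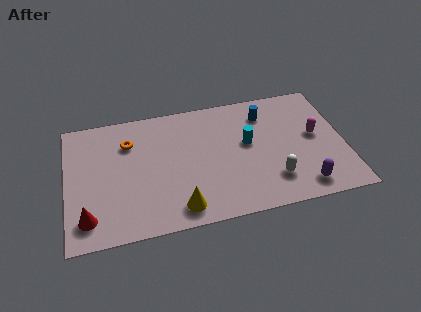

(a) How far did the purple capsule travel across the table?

0.9

From (11.3, 1.7) to (10.6, 1.1), the purple capsule covered √(0.7² + 0.6²) ≈ 0.9 units.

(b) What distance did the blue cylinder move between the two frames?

1.2

From (8.0, 5.6) to (9.2, 5.8), the blue cylinder covered √(1.2² + 0.2²) ≈ 1.2 units.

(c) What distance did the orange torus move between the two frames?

2.2

From (2.6, 3.2) to (2.9, 5.4), the orange torus covered √(0.3² + 2.2²) ≈ 2.2 units.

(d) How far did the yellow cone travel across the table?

2.5

From (2.5, 1.2) to (5.0, 1.1), the yellow cone covered √(2.5² + 0.1²) ≈ 2.5 units.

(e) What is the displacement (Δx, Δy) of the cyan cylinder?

(0.1, 1.5)

The cyan cylinder started near (8.2, 2.7) and ended near (8.3, 4.2).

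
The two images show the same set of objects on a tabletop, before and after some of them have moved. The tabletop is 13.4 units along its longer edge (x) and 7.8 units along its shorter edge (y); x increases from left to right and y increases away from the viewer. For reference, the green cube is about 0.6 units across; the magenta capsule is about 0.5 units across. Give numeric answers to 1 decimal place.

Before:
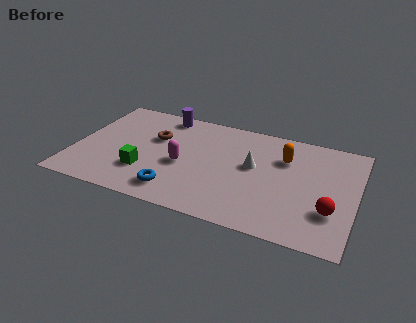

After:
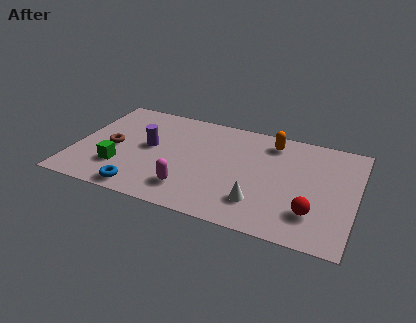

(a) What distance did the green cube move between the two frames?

1.2

From (3.5, 2.3) to (2.3, 2.2), the green cube covered √(1.2² + 0.1²) ≈ 1.2 units.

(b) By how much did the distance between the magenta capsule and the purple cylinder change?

-0.4

The distance was about 3.7 in the first image and 3.3 in the second, so they moved 0.4 units closer together.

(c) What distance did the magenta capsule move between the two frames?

1.8

The magenta capsule was near (5.2, 3.4) before and (5.7, 1.7) after, so it travelled √(0.5² + 1.7²) ≈ 1.8 units.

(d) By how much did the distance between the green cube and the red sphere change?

+0.4

The distance was about 8.8 in the first image and 9.2 in the second, so they moved 0.4 units further apart.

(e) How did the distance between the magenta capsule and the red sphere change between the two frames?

-1.4

Before: roughly 7.2 units apart; after: 5.8. That's 1.4 units closer together.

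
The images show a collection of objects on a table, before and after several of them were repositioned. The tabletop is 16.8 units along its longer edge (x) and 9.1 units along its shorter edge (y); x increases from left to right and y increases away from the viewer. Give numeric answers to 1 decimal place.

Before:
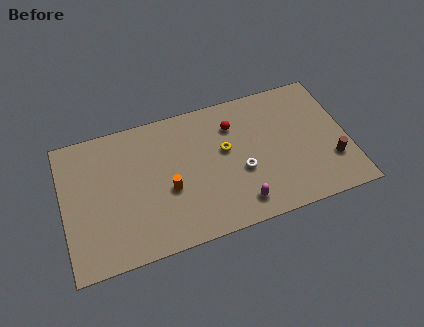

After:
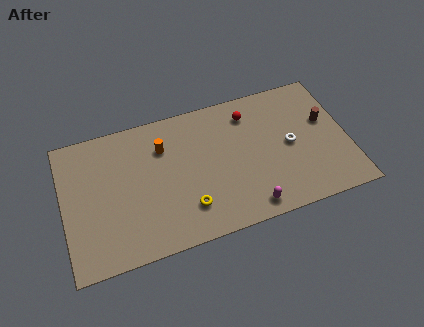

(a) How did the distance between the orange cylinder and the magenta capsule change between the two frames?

+2.6

Before: roughly 4.6 units apart; after: 7.2. That's 2.6 units further apart.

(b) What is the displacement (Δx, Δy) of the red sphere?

(1.0, 0.5)

The red sphere started near (10.2, 6.8) and ended near (11.2, 7.3).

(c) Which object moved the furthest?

the yellow torus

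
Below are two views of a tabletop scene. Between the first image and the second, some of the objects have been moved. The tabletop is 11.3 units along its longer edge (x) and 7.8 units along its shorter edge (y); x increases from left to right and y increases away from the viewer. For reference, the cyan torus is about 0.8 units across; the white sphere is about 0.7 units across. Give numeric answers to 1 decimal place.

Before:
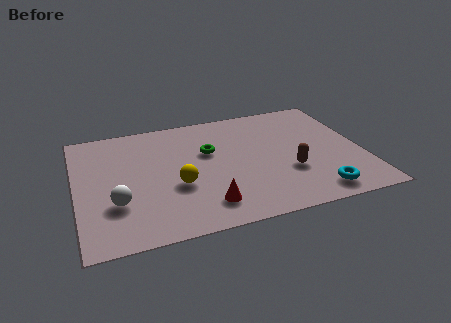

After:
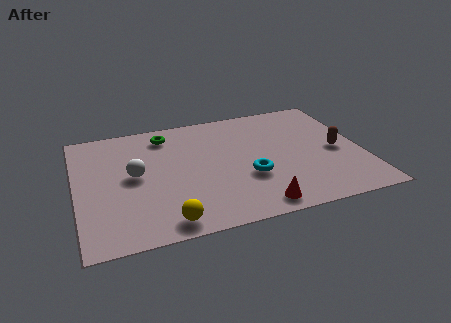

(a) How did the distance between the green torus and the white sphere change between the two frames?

-1.7

They were about 4.5 units apart before and 2.8 after — 1.7 units closer together.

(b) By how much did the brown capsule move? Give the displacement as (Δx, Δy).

(2.0, 0.9)

From the two frames, the brown capsule sits at roughly (8.3, 2.7) before and (10.3, 3.6) after.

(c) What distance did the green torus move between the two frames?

2.3

From (5.3, 4.9) to (3.7, 6.5), the green torus covered √(1.6² + 1.6²) ≈ 2.3 units.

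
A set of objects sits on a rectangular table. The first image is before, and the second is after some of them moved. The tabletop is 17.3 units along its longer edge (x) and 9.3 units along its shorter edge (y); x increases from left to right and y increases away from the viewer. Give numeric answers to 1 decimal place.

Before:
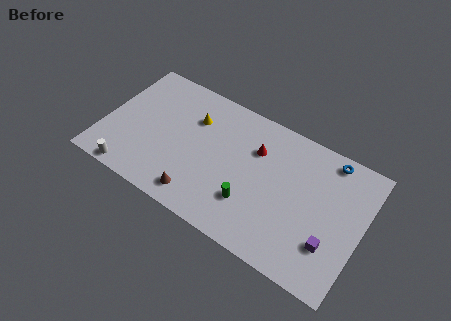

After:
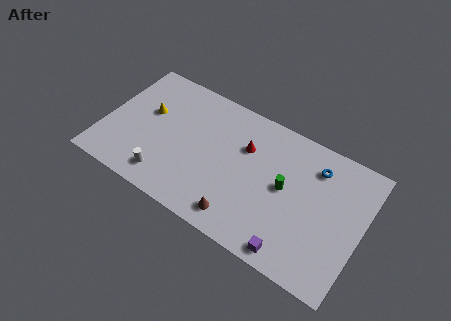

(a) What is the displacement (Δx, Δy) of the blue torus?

(-0.8, -1.0)

From the two frames, the blue torus sits at roughly (14.7, 8.3) before and (13.9, 7.3) after.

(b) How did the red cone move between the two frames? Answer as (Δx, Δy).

(-0.7, -0.2)

From the two frames, the red cone sits at roughly (10.0, 6.5) before and (9.3, 6.3) after.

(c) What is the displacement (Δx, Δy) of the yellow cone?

(-3.0, -1.0)

From the two frames, the yellow cone sits at roughly (5.7, 6.6) before and (2.7, 5.6) after.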